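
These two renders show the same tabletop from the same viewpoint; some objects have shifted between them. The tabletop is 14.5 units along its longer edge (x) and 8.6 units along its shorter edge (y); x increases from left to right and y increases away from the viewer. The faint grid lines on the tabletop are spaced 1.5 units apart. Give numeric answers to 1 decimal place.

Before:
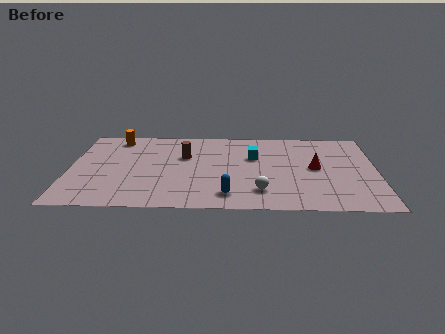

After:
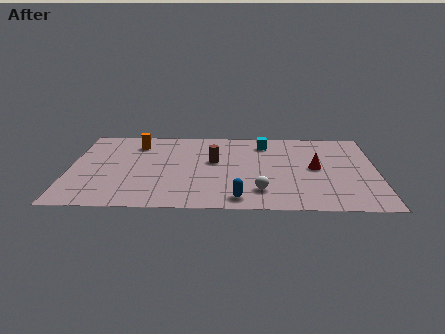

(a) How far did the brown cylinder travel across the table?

1.5

The brown cylinder moved from about (5.4, 5.5) to (6.8, 5.0), a distance of √(1.4² + 0.5²) ≈ 1.5.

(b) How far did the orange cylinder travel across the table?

1.2

The orange cylinder was near (2.1, 7.4) before and (3.1, 6.8) after, so it travelled √(1.0² + 0.6²) ≈ 1.2 units.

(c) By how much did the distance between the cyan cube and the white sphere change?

+1.5

The distance was about 3.6 in the first image and 5.1 in the second, so they moved 1.5 units further apart.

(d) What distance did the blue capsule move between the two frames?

0.6

From (7.5, 1.5) to (8.0, 1.1), the blue capsule covered √(0.5² + 0.4²) ≈ 0.6 units.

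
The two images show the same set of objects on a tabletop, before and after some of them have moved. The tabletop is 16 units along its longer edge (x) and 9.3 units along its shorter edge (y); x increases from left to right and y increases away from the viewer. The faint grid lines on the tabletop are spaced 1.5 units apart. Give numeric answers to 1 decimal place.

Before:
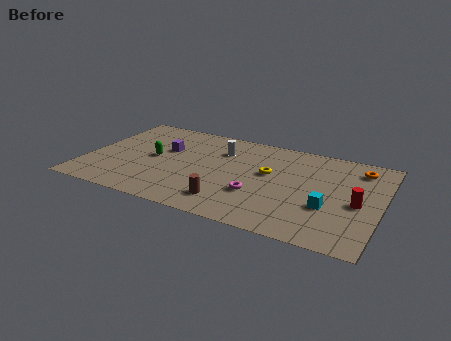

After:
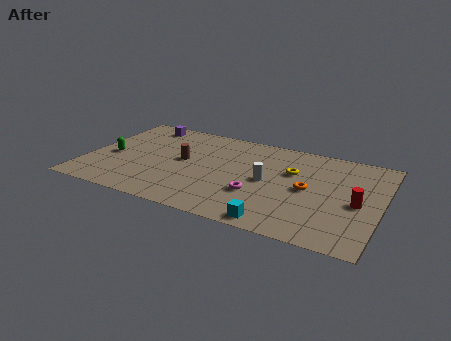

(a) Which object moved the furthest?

the brown cylinder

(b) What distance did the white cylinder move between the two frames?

3.6

The white cylinder was near (7.1, 6.8) before and (9.9, 4.6) after, so it travelled √(2.8² + 2.2²) ≈ 3.6 units.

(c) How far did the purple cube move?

2.8

The purple cube was near (4.1, 5.8) before and (2.5, 8.1) after, so it travelled √(1.6² + 2.3²) ≈ 2.8 units.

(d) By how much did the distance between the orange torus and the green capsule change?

-0.6

Before: roughly 11.4 units apart; after: 10.8. That's 0.6 units closer together.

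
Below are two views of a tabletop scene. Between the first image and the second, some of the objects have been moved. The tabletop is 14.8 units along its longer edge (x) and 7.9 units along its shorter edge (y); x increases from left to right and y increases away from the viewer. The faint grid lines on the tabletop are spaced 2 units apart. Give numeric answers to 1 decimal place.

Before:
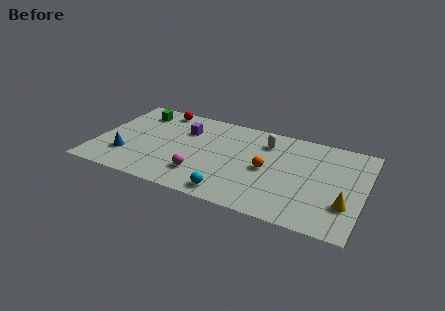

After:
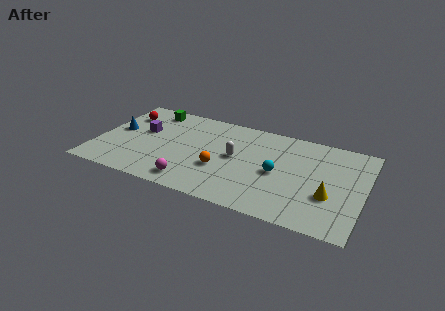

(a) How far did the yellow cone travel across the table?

1.0

The yellow cone was near (13.9, 2.4) before and (13.0, 2.8) after, so it travelled √(0.9² + 0.4²) ≈ 1.0 units.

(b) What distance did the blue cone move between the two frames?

2.2

From (1.8, 2.2) to (1.0, 4.3), the blue cone covered √(0.8² + 2.1²) ≈ 2.2 units.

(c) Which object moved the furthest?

the cyan sphere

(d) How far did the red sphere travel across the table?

2.2

The red sphere was near (3.1, 7.0) before and (1.2, 5.9) after, so it travelled √(1.9² + 1.1²) ≈ 2.2 units.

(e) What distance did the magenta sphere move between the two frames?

0.9

From (6.0, 2.0) to (5.6, 1.2), the magenta sphere covered √(0.4² + 0.8²) ≈ 0.9 units.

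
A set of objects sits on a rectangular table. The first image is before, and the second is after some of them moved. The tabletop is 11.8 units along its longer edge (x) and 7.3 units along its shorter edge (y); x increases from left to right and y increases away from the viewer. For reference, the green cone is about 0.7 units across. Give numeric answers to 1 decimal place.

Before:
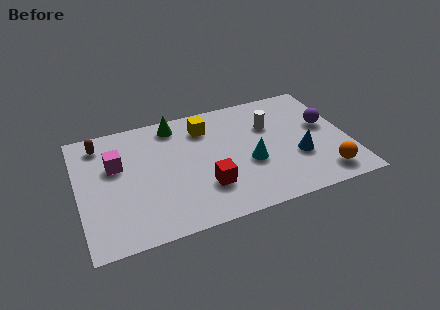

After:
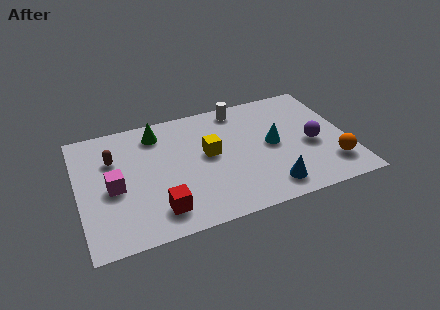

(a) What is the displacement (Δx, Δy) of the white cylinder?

(-1.2, 1.5)

From the two frames, the white cylinder sits at roughly (8.5, 4.9) before and (7.3, 6.4) after.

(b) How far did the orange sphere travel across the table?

0.6

From (10.5, 1.2) to (10.9, 1.7), the orange sphere covered √(0.4² + 0.5²) ≈ 0.6 units.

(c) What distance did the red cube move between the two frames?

2.2

The red cube was near (5.4, 2.1) before and (3.3, 1.4) after, so it travelled √(2.1² + 0.7²) ≈ 2.2 units.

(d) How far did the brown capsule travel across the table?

1.2

The brown capsule was near (1.1, 6.1) before and (1.6, 5.0) after, so it travelled √(0.5² + 1.1²) ≈ 1.2 units.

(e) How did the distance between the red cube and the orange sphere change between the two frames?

+2.4

Before: roughly 5.2 units apart; after: 7.6. That's 2.4 units further apart.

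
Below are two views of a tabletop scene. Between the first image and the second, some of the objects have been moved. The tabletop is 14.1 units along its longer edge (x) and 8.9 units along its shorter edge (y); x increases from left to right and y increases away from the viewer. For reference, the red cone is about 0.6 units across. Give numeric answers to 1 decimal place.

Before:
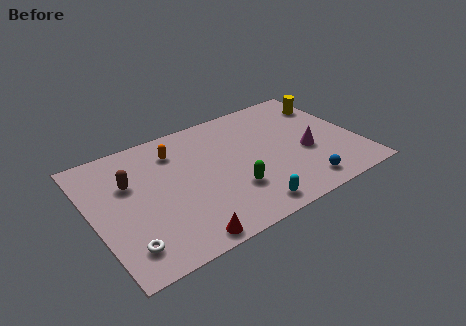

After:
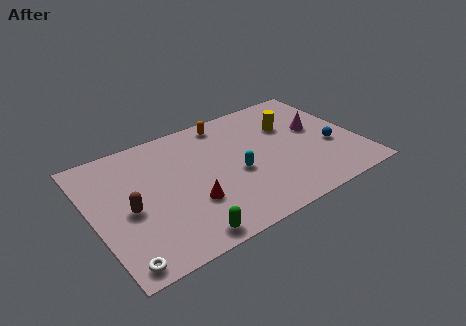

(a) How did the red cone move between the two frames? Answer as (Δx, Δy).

(0.8, 2.1)

From the two frames, the red cone sits at roughly (4.1, 0.8) before and (4.9, 2.9) after.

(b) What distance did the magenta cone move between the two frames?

1.7

From (11.3, 3.6) to (12.1, 5.1), the magenta cone covered √(0.8² + 1.5²) ≈ 1.7 units.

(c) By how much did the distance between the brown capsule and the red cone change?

-2.1

Before: roughly 5.4 units apart; after: 3.3. That's 2.1 units closer together.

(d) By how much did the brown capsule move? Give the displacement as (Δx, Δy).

(-0.3, -1.8)

The brown capsule started near (2.1, 5.8) and ended near (1.8, 4.0).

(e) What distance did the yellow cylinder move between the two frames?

2.5

The yellow cylinder was near (13.2, 6.8) before and (10.8, 6.0) after, so it travelled √(2.4² + 0.8²) ≈ 2.5 units.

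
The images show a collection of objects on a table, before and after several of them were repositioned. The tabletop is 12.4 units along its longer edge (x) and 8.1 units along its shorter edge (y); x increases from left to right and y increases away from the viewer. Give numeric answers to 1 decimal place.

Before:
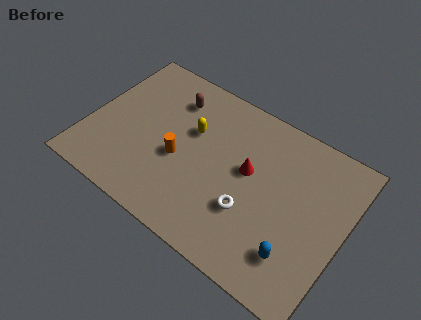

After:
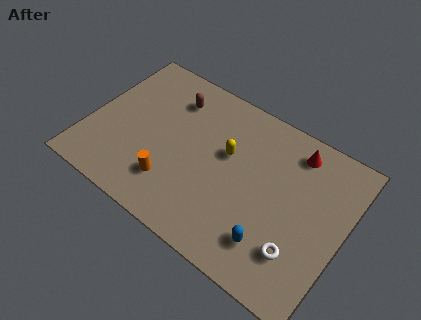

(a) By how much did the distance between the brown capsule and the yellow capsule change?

+1.6

The distance was about 1.7 in the first image and 3.3 in the second, so they moved 1.6 units further apart.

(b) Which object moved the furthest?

the red cone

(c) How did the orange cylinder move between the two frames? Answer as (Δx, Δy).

(-0.1, -1.4)

The orange cylinder started near (4.5, 3.4) and ended near (4.4, 2.0).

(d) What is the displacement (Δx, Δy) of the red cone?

(1.9, 2.2)

The red cone was at about (7.7, 4.6) and moved to about (9.6, 6.8).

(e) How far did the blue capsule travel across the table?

1.1

The blue capsule moved from about (10.5, 1.9) to (9.4, 1.8), a distance of √(1.1² + 0.1²) ≈ 1.1.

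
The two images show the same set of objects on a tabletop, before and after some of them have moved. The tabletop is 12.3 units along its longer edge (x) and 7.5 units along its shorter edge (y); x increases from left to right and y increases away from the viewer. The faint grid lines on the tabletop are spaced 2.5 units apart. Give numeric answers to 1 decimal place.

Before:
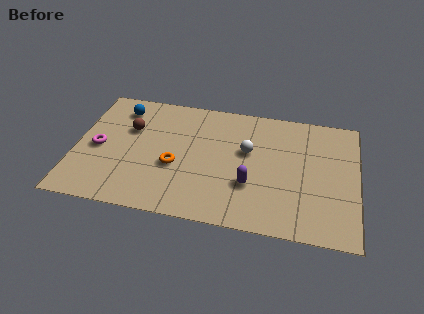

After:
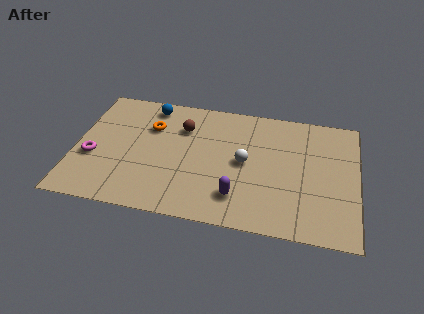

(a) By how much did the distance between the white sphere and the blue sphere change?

-0.8

The distance was about 5.9 in the first image and 5.1 in the second, so they moved 0.8 units closer together.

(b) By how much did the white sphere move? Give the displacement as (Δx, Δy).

(-0.1, -0.7)

The white sphere started near (7.5, 4.5) and ended near (7.4, 3.8).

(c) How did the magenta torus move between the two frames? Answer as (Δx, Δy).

(-0.2, -0.6)

From the two frames, the magenta torus sits at roughly (1.0, 3.5) before and (0.8, 2.9) after.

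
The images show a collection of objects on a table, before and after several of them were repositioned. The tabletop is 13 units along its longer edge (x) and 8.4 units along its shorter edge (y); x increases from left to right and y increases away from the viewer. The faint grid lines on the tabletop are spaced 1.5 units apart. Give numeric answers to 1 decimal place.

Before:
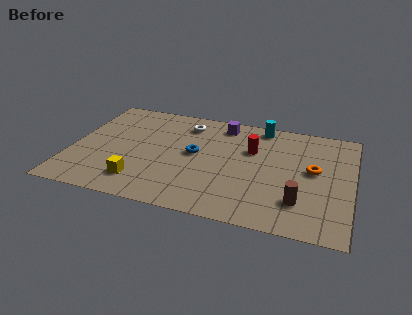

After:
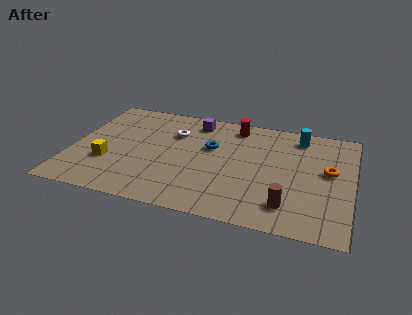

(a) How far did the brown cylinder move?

0.6

The brown cylinder moved from about (10.7, 2.1) to (10.2, 1.7), a distance of √(0.5² + 0.4²) ≈ 0.6.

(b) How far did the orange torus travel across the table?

0.7

From (11.2, 4.6) to (11.9, 4.7), the orange torus covered √(0.7² + 0.1²) ≈ 0.7 units.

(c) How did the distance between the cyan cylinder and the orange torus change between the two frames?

-1.1

Before: roughly 3.9 units apart; after: 2.8. That's 1.1 units closer together.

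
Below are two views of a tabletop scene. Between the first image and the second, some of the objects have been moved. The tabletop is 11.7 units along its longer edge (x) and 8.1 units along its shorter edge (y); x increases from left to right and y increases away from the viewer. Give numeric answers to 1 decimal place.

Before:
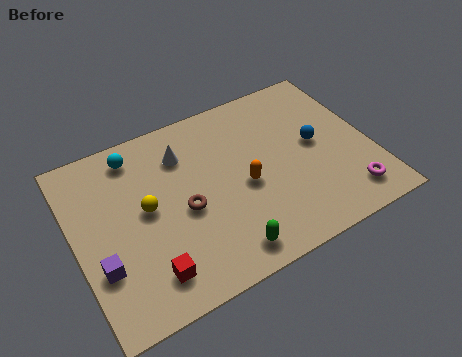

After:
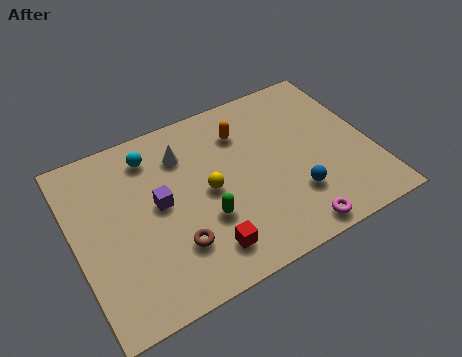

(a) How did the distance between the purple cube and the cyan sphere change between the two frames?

-2.4

The distance was about 4.7 in the first image and 2.3 in the second, so they moved 2.4 units closer together.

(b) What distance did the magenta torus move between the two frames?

2.4

From (10.4, 1.4) to (8.1, 0.8), the magenta torus covered √(2.3² + 0.6²) ≈ 2.4 units.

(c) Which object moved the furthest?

the purple cube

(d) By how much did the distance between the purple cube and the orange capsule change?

-1.9

Before: roughly 5.9 units apart; after: 4.0. That's 1.9 units closer together.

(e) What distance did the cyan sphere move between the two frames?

0.7

The cyan sphere moved from about (2.7, 6.9) to (3.3, 6.6), a distance of √(0.6² + 0.3²) ≈ 0.7.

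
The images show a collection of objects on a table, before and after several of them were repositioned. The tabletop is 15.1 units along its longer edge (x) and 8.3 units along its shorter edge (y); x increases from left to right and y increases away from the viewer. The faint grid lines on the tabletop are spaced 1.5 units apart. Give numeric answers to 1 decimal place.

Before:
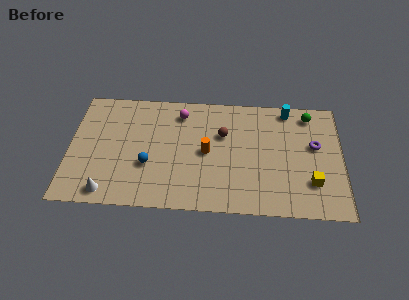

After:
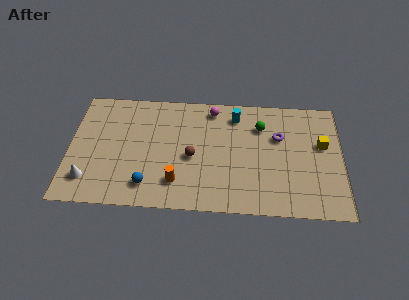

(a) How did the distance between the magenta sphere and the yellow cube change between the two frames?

-2.1

Before: roughly 8.6 units apart; after: 6.5. That's 2.1 units closer together.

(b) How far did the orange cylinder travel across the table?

2.7

From (7.6, 4.1) to (6.0, 1.9), the orange cylinder covered √(1.6² + 2.2²) ≈ 2.7 units.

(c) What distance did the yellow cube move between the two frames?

2.8

The yellow cube moved from about (13.4, 2.3) to (14.0, 5.0), a distance of √(0.6² + 2.7²) ≈ 2.8.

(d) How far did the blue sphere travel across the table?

1.4

The blue sphere was near (4.4, 3.0) before and (4.4, 1.6) after, so it travelled √(0.0² + 1.4²) ≈ 1.4 units.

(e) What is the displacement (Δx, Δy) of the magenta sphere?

(1.8, 0.4)

The magenta sphere started near (6.1, 6.8) and ended near (7.9, 7.2).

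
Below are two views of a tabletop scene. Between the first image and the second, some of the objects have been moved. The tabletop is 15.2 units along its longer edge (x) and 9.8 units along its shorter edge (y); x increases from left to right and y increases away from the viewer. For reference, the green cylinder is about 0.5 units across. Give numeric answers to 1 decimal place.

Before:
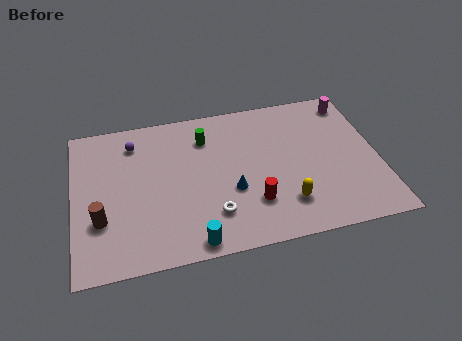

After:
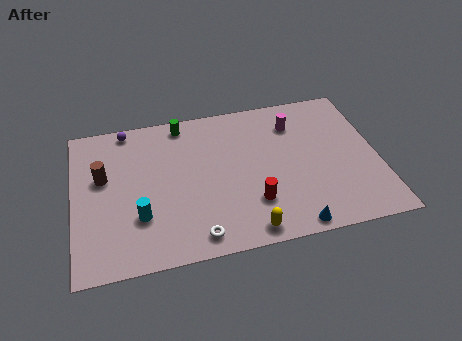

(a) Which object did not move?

the red cylinder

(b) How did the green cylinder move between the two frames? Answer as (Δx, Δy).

(-1.1, 1.2)

The green cylinder started near (6.7, 7.5) and ended near (5.6, 8.7).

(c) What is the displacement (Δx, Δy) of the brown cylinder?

(0.2, 2.7)

The brown cylinder started near (1.3, 3.2) and ended near (1.5, 5.9).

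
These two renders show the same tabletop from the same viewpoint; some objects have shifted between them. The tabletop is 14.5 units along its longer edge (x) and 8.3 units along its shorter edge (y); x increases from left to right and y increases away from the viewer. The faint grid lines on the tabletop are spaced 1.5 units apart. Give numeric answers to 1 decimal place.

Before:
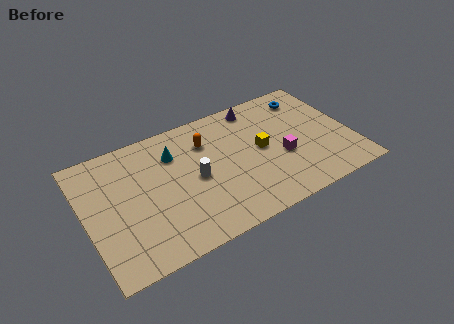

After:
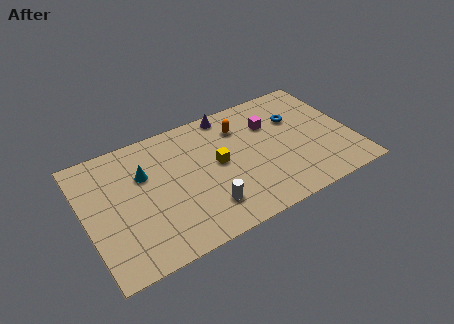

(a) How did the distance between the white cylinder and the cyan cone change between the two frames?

+2.3

Before: roughly 2.3 units apart; after: 4.6. That's 2.3 units further apart.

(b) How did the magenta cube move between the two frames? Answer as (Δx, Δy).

(-0.3, 2.5)

From the two frames, the magenta cube sits at roughly (10.6, 3.3) before and (10.3, 5.8) after.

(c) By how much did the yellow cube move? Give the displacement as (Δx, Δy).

(-2.4, 0.1)

From the two frames, the yellow cube sits at roughly (9.6, 4.3) before and (7.2, 4.4) after.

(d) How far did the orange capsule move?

1.9

From (6.8, 6.1) to (8.7, 6.3), the orange capsule covered √(1.9² + 0.2²) ≈ 1.9 units.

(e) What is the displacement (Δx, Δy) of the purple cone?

(-1.6, 0.2)

The purple cone was at about (9.8, 7.3) and moved to about (8.2, 7.5).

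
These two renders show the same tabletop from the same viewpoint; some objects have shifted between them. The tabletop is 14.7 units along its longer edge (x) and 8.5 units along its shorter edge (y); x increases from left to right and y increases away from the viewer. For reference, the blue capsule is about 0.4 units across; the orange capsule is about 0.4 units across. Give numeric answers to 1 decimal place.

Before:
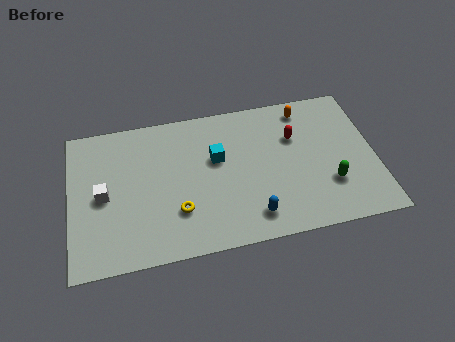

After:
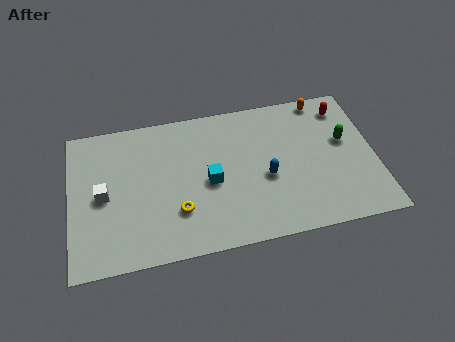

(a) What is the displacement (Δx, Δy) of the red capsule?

(2.5, 1.3)

From the two frames, the red capsule sits at roughly (10.9, 5.7) before and (13.4, 7.0) after.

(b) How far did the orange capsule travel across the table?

1.0

The orange capsule moved from about (11.5, 7.3) to (12.4, 7.7), a distance of √(0.9² + 0.4²) ≈ 1.0.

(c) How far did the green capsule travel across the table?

2.6

From (12.4, 2.6) to (13.3, 5.0), the green capsule covered √(0.9² + 2.4²) ≈ 2.6 units.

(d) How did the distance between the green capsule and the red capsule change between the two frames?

-1.4

Before: roughly 3.4 units apart; after: 2.0. That's 1.4 units closer together.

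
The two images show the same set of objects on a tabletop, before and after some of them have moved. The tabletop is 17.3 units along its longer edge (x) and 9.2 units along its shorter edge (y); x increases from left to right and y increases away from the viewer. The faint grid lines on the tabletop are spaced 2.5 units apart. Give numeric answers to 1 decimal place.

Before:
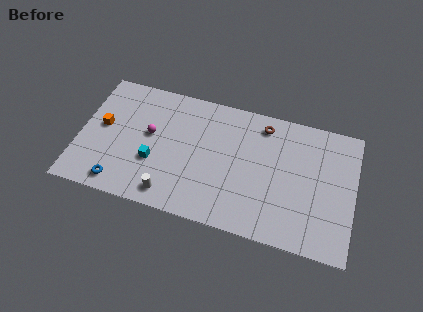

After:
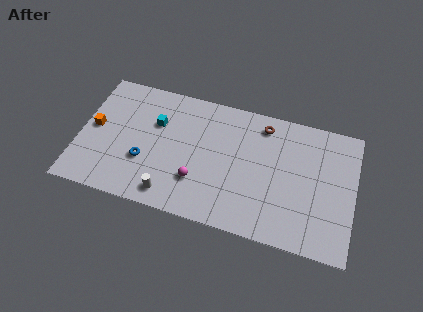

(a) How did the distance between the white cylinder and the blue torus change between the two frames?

-0.6

Before: roughly 3.2 units apart; after: 2.6. That's 0.6 units closer together.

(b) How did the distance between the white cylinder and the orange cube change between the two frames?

+0.3

Before: roughly 5.9 units apart; after: 6.2. That's 0.3 units further apart.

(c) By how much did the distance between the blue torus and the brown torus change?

-2.3

The distance was about 10.8 in the first image and 8.5 in the second, so they moved 2.3 units closer together.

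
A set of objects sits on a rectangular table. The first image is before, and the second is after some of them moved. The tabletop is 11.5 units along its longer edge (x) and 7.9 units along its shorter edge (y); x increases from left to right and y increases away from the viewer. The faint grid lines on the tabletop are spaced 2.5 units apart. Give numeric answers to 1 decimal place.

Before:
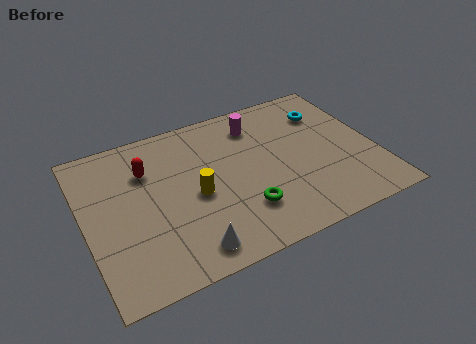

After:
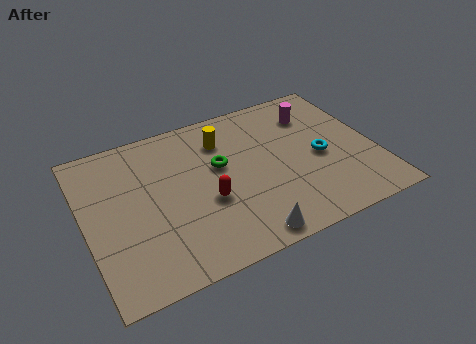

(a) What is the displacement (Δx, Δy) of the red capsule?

(2.1, -2.5)

From the two frames, the red capsule sits at roughly (2.6, 5.6) before and (4.7, 3.1) after.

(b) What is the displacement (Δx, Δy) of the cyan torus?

(-0.6, -2.3)

The cyan torus started near (9.9, 5.9) and ended near (9.3, 3.6).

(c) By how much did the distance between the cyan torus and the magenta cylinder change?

-0.4

They were about 2.8 units apart before and 2.4 after — 0.4 units closer together.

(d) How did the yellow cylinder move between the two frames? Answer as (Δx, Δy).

(1.4, 2.4)

The yellow cylinder started near (4.3, 3.6) and ended near (5.7, 6.0).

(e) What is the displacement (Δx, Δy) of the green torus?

(-0.6, 2.6)

The green torus was at about (6.0, 2.1) and moved to about (5.4, 4.7).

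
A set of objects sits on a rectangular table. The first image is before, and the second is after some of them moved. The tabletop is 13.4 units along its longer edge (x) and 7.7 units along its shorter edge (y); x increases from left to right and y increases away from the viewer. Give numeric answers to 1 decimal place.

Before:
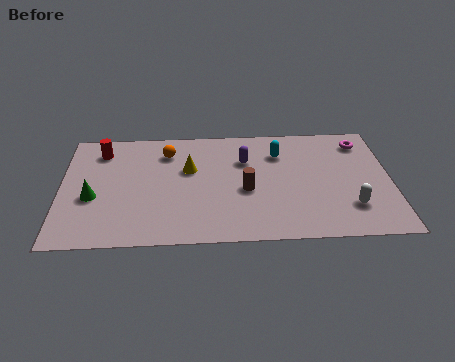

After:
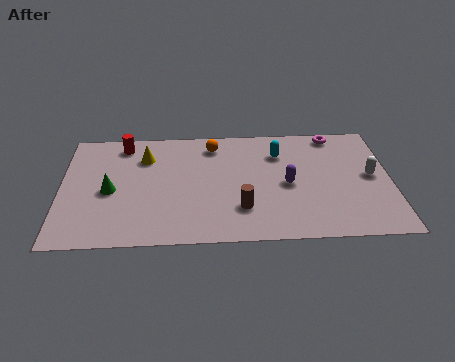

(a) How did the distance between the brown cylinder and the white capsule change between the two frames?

+1.2

The distance was about 4.4 in the first image and 5.6 in the second, so they moved 1.2 units further apart.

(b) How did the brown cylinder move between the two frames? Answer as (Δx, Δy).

(-0.2, -1.2)

The brown cylinder was at about (7.5, 3.3) and moved to about (7.3, 2.1).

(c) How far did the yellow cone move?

2.0

The yellow cone moved from about (5.2, 4.8) to (3.4, 5.7), a distance of √(1.8² + 0.9²) ≈ 2.0.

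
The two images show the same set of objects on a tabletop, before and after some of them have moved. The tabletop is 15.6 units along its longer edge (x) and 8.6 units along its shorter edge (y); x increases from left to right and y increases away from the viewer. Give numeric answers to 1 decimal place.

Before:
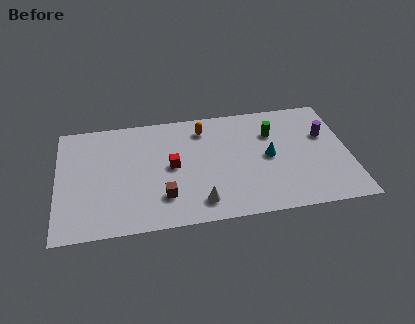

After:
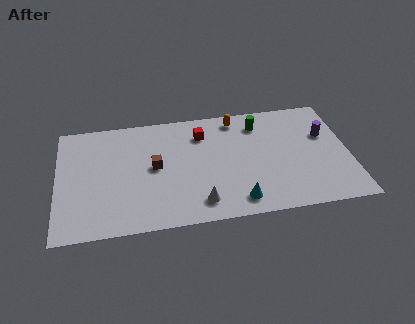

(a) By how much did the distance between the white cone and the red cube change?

+1.9

Before: roughly 3.2 units apart; after: 5.1. That's 1.9 units further apart.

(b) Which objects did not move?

the purple cylinder and the white cone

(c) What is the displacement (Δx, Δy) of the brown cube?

(-0.4, 2.3)

The brown cube was at about (5.6, 2.2) and moved to about (5.2, 4.5).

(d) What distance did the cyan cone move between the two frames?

3.5

The cyan cone moved from about (11.3, 4.3) to (9.5, 1.3), a distance of √(1.8² + 3.0²) ≈ 3.5.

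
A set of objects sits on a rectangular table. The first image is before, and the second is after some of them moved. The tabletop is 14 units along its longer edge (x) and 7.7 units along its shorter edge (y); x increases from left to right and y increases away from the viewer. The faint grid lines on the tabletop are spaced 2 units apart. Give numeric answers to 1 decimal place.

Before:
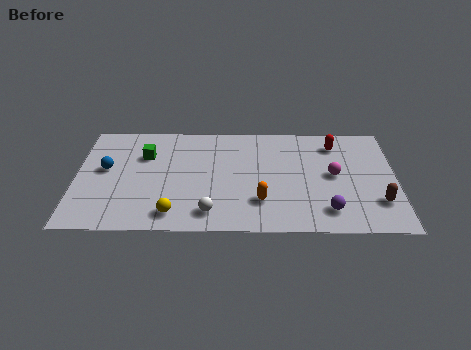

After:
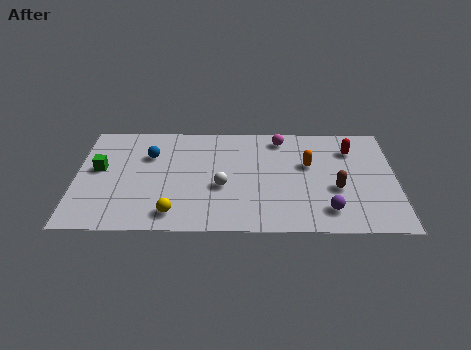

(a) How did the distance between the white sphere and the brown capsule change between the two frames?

-2.3

The distance was about 7.3 in the first image and 5.0 in the second, so they moved 2.3 units closer together.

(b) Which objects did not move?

the yellow sphere and the purple sphere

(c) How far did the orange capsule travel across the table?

3.3

The orange capsule moved from about (8.1, 2.1) to (10.2, 4.7), a distance of √(2.1² + 2.6²) ≈ 3.3.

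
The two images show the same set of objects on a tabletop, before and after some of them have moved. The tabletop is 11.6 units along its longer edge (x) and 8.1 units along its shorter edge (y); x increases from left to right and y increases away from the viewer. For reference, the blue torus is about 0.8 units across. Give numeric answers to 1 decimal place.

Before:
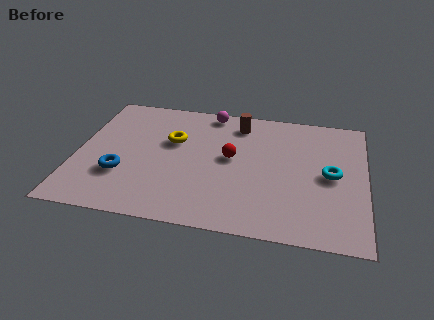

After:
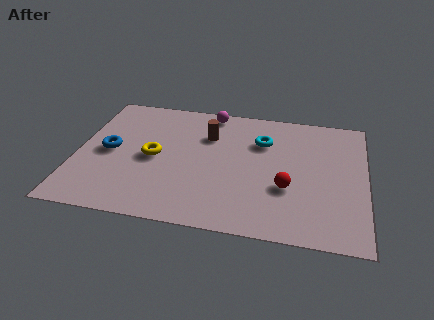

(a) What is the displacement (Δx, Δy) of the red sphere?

(2.3, -1.5)

The red sphere was at about (6.2, 4.4) and moved to about (8.5, 2.9).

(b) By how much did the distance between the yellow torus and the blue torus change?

-1.3

Before: roughly 3.1 units apart; after: 1.8. That's 1.3 units closer together.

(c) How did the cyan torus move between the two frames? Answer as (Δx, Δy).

(-2.8, 1.7)

From the two frames, the cyan torus sits at roughly (10.2, 4.0) before and (7.4, 5.7) after.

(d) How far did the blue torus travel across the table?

1.5

The blue torus was near (1.9, 2.6) before and (1.3, 4.0) after, so it travelled √(0.6² + 1.4²) ≈ 1.5 units.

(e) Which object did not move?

the magenta sphere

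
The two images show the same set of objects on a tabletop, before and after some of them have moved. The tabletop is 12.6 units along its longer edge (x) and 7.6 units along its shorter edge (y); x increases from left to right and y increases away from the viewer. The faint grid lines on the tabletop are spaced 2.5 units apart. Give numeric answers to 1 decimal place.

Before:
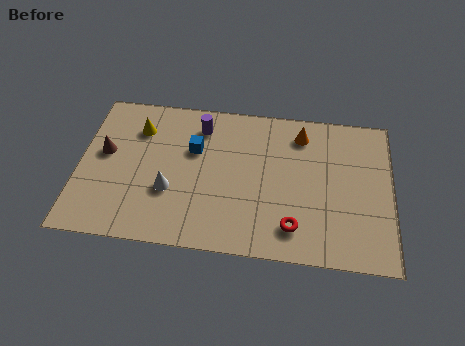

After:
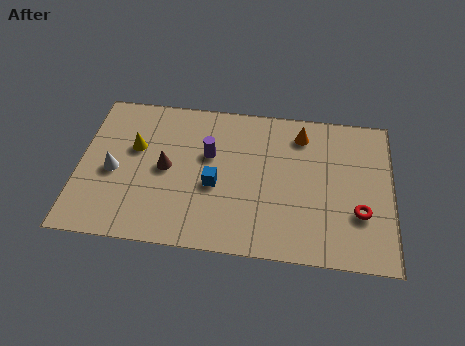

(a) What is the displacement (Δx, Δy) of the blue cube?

(0.9, -1.7)

The blue cube started near (4.6, 4.9) and ended near (5.5, 3.2).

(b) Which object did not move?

the orange cone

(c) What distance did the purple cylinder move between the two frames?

1.5

From (4.8, 6.1) to (5.2, 4.7), the purple cylinder covered √(0.4² + 1.4²) ≈ 1.5 units.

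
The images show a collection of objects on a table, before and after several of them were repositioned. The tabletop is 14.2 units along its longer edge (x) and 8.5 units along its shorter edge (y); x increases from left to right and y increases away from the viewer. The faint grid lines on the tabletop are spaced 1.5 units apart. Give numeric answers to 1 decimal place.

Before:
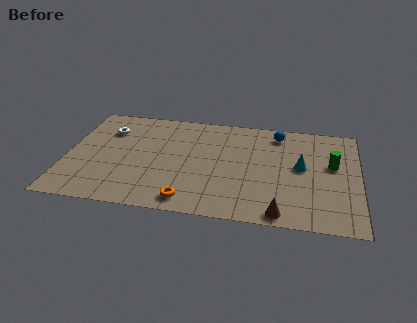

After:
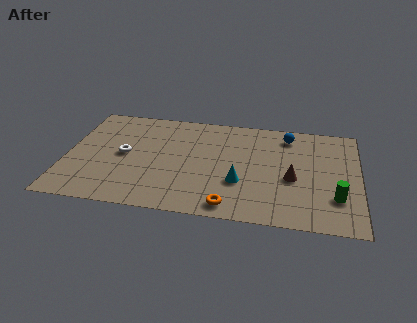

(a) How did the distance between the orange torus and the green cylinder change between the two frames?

-2.6

The distance was about 7.8 in the first image and 5.2 in the second, so they moved 2.6 units closer together.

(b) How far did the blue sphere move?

0.5

From (10.2, 7.2) to (10.7, 7.1), the blue sphere covered √(0.5² + 0.1²) ≈ 0.5 units.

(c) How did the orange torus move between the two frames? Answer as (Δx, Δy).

(2.0, -0.1)

The orange torus was at about (6.1, 1.1) and moved to about (8.1, 1.0).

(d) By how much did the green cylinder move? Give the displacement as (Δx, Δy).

(0.2, -2.6)

The green cylinder was at about (12.9, 5.0) and moved to about (13.1, 2.4).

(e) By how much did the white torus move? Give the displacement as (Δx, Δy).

(0.9, -1.9)

From the two frames, the white torus sits at roughly (1.9, 6.2) before and (2.8, 4.3) after.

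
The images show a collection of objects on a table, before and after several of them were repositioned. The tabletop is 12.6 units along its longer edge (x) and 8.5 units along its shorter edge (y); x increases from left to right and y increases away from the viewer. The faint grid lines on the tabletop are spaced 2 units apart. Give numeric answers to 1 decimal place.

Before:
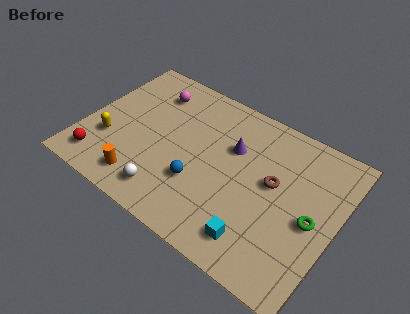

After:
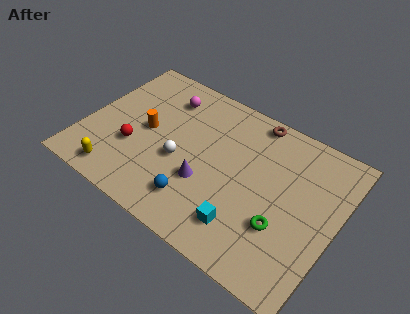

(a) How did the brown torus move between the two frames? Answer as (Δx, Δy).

(-1.5, 2.9)

The brown torus started near (9.4, 4.8) and ended near (7.9, 7.7).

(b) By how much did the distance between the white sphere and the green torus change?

-1.9

The distance was about 7.2 in the first image and 5.3 in the second, so they moved 1.9 units closer together.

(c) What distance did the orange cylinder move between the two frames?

2.9

From (3.4, 1.4) to (3.0, 4.3), the orange cylinder covered √(0.4² + 2.9²) ≈ 2.9 units.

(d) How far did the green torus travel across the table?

1.7

The green torus was near (11.5, 3.9) before and (10.2, 2.8) after, so it travelled √(1.3² + 1.1²) ≈ 1.7 units.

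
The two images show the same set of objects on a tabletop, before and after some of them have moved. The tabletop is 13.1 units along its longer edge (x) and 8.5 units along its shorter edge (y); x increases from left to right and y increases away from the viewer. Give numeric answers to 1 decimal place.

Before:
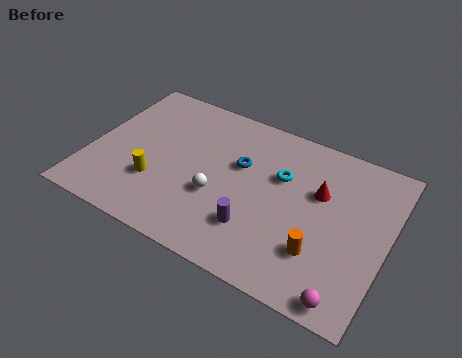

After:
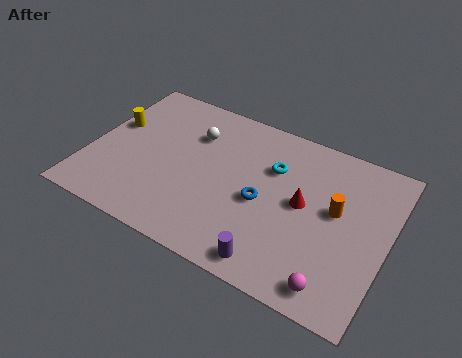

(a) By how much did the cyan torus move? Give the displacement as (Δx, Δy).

(-0.4, 0.3)

The cyan torus started near (8.3, 5.5) and ended near (7.9, 5.8).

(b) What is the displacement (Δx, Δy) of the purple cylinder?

(1.0, -1.3)

The purple cylinder started near (7.6, 2.3) and ended near (8.6, 1.0).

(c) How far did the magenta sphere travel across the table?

0.7

The magenta sphere moved from about (11.8, 0.8) to (11.2, 1.1), a distance of √(0.6² + 0.3²) ≈ 0.7.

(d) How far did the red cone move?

1.1

The red cone was near (10.0, 5.4) before and (9.4, 4.5) after, so it travelled √(0.6² + 0.9²) ≈ 1.1 units.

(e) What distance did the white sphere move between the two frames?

3.3

The white sphere moved from about (5.8, 3.2) to (4.3, 6.1), a distance of √(1.5² + 2.9²) ≈ 3.3.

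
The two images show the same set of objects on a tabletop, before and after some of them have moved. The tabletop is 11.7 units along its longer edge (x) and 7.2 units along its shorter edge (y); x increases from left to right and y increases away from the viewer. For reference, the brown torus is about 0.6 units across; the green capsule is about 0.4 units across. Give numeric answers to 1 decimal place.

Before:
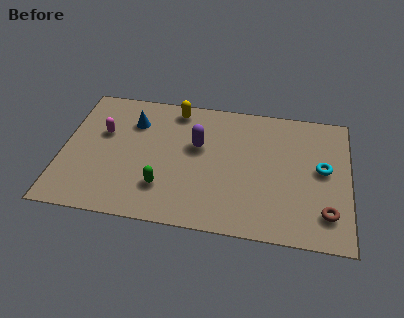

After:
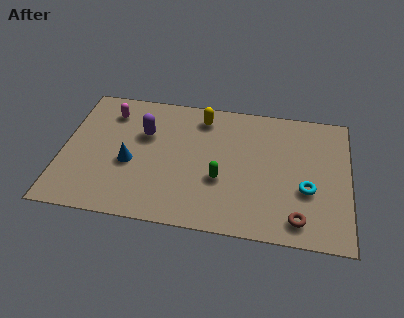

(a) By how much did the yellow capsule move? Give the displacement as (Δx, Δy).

(1.1, -0.3)

The yellow capsule was at about (4.5, 6.3) and moved to about (5.6, 6.0).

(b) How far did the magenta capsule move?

1.2

The magenta capsule moved from about (1.6, 4.5) to (1.8, 5.7), a distance of √(0.2² + 1.2²) ≈ 1.2.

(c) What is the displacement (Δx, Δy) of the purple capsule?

(-2.2, 0.3)

The purple capsule started near (5.5, 4.4) and ended near (3.3, 4.7).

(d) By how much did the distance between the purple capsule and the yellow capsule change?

+0.5

Before: roughly 2.1 units apart; after: 2.6. That's 0.5 units further apart.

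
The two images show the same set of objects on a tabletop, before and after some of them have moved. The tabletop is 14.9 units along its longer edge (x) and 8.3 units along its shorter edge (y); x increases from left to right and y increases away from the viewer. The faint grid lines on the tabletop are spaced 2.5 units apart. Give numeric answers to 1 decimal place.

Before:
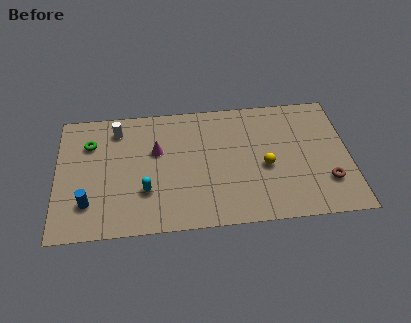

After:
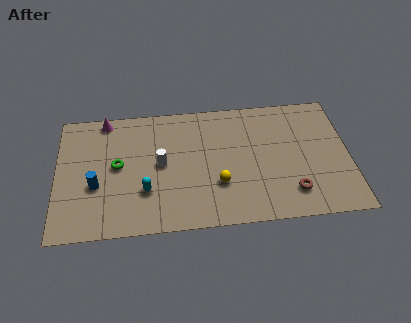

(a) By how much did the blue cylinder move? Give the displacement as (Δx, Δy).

(0.4, 1.1)

The blue cylinder started near (1.6, 2.1) and ended near (2.0, 3.2).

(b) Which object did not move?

the cyan capsule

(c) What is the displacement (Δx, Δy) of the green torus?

(1.4, -1.6)

The green torus started near (1.7, 6.0) and ended near (3.1, 4.4).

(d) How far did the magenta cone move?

3.5

From (5.1, 5.2) to (2.5, 7.5), the magenta cone covered √(2.6² + 2.3²) ≈ 3.5 units.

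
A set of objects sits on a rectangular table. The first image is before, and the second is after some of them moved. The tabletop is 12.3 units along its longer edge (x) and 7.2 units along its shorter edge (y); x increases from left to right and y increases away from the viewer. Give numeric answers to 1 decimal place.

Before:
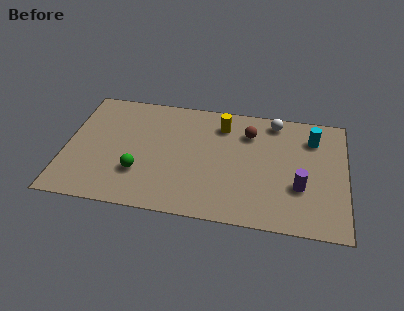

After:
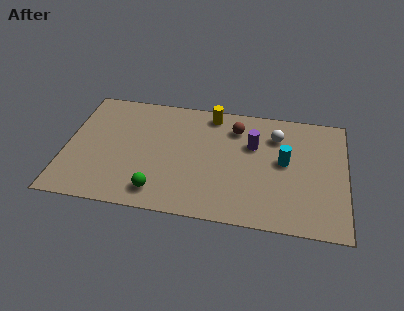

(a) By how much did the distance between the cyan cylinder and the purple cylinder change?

-1.4

The distance was about 3.0 in the first image and 1.6 in the second, so they moved 1.4 units closer together.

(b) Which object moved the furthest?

the purple cylinder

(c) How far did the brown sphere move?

0.6

The brown sphere was near (8.0, 5.4) before and (7.4, 5.6) after, so it travelled √(0.6² + 0.2²) ≈ 0.6 units.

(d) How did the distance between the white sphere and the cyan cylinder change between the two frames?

-0.3

Before: roughly 1.9 units apart; after: 1.6. That's 0.3 units closer together.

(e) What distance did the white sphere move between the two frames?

0.9

The white sphere was near (9.1, 6.3) before and (9.2, 5.4) after, so it travelled √(0.1² + 0.9²) ≈ 0.9 units.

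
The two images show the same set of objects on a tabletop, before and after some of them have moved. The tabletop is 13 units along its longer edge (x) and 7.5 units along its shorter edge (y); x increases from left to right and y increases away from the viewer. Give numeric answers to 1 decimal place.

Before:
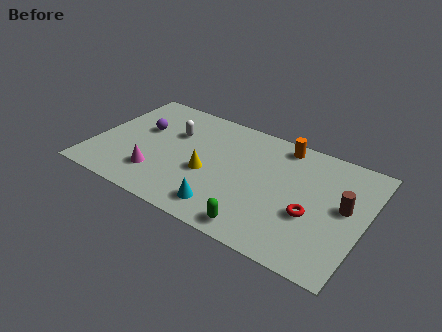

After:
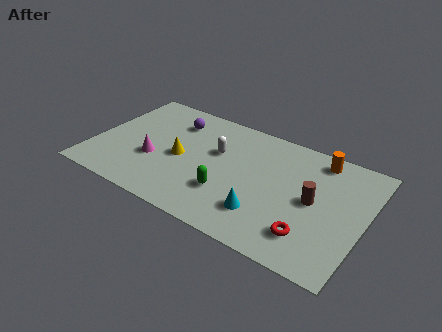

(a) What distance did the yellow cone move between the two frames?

1.5

The yellow cone moved from about (5.6, 3.1) to (4.2, 3.5), a distance of √(1.4² + 0.4²) ≈ 1.5.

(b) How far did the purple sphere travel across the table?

1.8

From (2.1, 4.6) to (3.5, 5.8), the purple sphere covered √(1.4² + 1.2²) ≈ 1.8 units.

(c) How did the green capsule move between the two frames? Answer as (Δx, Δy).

(-1.7, 1.4)

The green capsule started near (8.4, 0.9) and ended near (6.7, 2.3).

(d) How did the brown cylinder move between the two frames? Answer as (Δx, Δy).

(-1.4, -0.3)

The brown cylinder was at about (12.0, 4.1) and moved to about (10.6, 3.8).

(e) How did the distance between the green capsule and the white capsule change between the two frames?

-3.7

The distance was about 6.3 in the first image and 2.6 in the second, so they moved 3.7 units closer together.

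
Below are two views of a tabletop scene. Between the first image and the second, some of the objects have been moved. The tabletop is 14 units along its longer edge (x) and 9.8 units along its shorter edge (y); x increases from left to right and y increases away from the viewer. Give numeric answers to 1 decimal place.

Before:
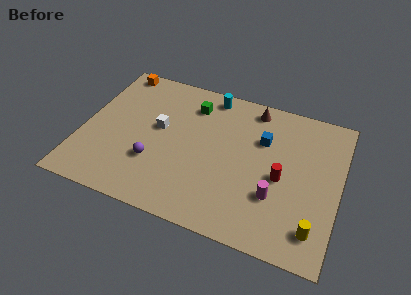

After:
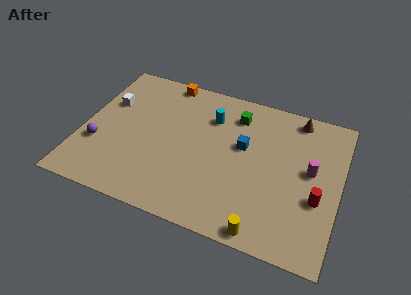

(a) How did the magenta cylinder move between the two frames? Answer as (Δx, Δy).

(1.7, 2.3)

The magenta cylinder started near (10.7, 3.1) and ended near (12.4, 5.4).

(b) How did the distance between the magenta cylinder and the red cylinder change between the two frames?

+0.5

The distance was about 1.3 in the first image and 1.8 in the second, so they moved 0.5 units further apart.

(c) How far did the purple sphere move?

3.1

The purple sphere was near (4.1, 3.1) before and (1.0, 3.3) after, so it travelled √(3.1² + 0.2²) ≈ 3.1 units.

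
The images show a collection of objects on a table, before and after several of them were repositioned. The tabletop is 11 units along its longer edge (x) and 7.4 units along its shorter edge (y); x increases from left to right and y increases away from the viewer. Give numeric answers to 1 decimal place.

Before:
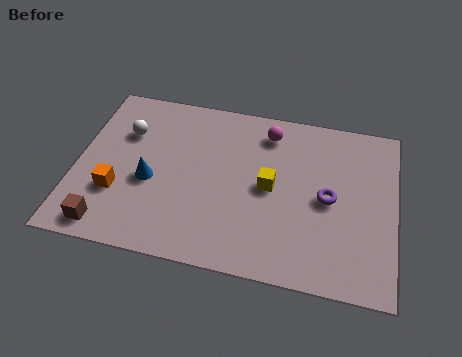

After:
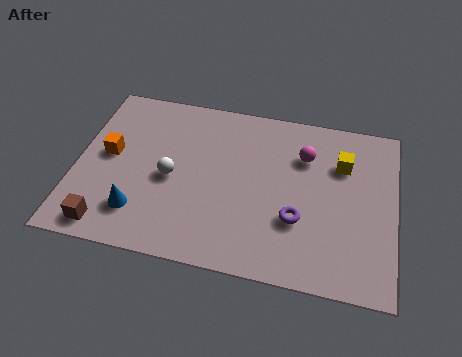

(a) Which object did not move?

the brown cube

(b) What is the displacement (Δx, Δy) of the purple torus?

(-1.0, -1.1)

From the two frames, the purple torus sits at roughly (8.7, 3.6) before and (7.7, 2.5) after.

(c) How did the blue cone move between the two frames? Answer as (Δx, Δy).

(-0.3, -1.4)

The blue cone was at about (2.6, 3.1) and moved to about (2.3, 1.7).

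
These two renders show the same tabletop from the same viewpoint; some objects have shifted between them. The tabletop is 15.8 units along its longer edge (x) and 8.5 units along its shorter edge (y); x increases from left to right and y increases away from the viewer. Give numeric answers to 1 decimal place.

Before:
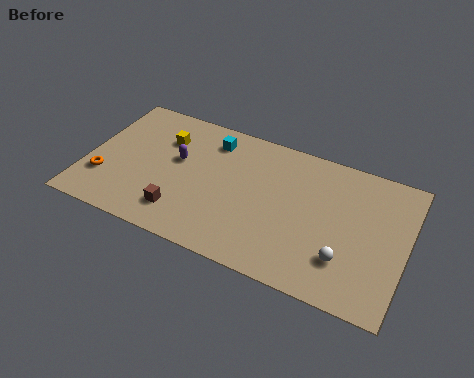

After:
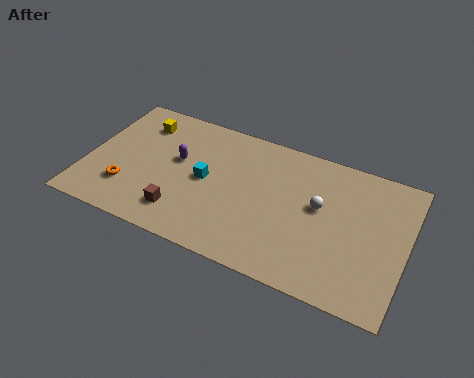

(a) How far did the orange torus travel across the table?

1.2

From (1.0, 2.5) to (2.2, 2.3), the orange torus covered √(1.2² + 0.2²) ≈ 1.2 units.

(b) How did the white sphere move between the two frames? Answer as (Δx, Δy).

(-1.5, 2.6)

The white sphere was at about (13.0, 2.3) and moved to about (11.5, 4.9).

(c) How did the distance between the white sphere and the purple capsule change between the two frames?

-1.9

They were about 9.0 units apart before and 7.1 after — 1.9 units closer together.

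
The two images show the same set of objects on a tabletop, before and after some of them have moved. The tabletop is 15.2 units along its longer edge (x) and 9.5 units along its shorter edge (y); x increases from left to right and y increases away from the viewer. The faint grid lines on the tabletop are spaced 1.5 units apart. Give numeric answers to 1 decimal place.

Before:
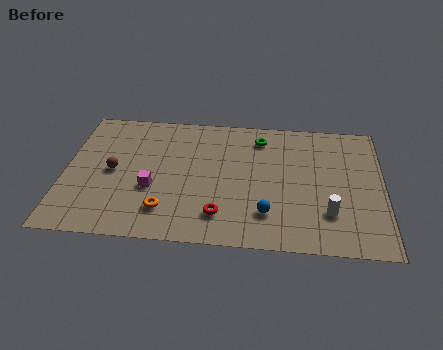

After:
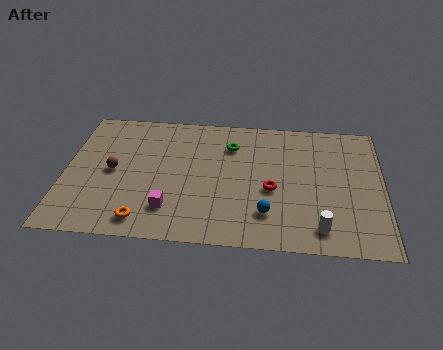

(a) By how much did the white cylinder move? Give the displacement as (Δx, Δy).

(-0.4, -1.1)

The white cylinder was at about (12.6, 2.6) and moved to about (12.2, 1.5).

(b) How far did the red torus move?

3.1

The red torus moved from about (7.5, 2.0) to (9.9, 4.0), a distance of √(2.4² + 2.0²) ≈ 3.1.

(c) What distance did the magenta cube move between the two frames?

1.7

The magenta cube was near (4.2, 3.6) before and (5.1, 2.2) after, so it travelled √(0.9² + 1.4²) ≈ 1.7 units.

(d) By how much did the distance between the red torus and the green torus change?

-2.4

They were about 6.1 units apart before and 3.7 after — 2.4 units closer together.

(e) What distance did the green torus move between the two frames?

1.6

The green torus moved from about (9.3, 7.8) to (7.9, 7.1), a distance of √(1.4² + 0.7²) ≈ 1.6.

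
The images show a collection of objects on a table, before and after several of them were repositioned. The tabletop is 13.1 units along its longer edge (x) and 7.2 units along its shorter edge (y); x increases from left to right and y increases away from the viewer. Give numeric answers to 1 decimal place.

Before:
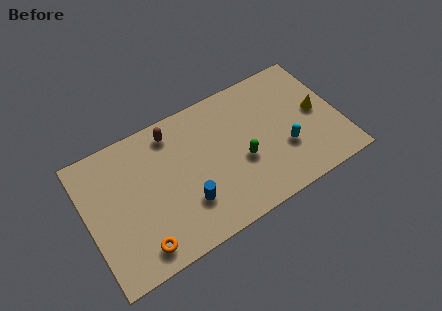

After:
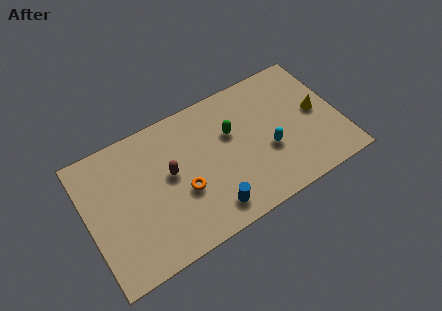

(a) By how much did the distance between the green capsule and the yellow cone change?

+0.3

Before: roughly 4.2 units apart; after: 4.5. That's 0.3 units further apart.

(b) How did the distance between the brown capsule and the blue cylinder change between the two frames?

-0.7

Before: roughly 4.0 units apart; after: 3.3. That's 0.7 units closer together.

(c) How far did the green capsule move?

1.7

From (7.9, 2.9) to (7.6, 4.6), the green capsule covered √(0.3² + 1.7²) ≈ 1.7 units.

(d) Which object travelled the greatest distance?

the orange torus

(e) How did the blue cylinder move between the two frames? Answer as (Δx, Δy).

(1.1, -0.9)

The blue cylinder was at about (4.9, 2.1) and moved to about (6.0, 1.2).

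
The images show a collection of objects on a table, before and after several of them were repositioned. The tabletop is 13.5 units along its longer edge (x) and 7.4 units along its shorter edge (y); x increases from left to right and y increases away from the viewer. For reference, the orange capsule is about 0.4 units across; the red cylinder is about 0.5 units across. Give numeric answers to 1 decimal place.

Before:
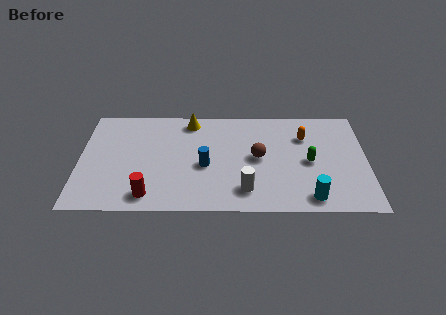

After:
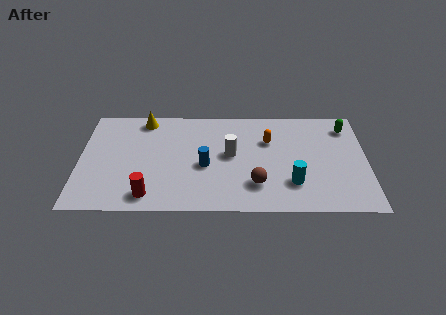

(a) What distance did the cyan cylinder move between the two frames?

1.3

The cyan cylinder was near (10.8, 1.0) before and (10.0, 2.0) after, so it travelled √(0.8² + 1.0²) ≈ 1.3 units.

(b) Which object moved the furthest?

the green capsule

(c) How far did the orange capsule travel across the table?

1.7

The orange capsule moved from about (10.6, 5.3) to (8.9, 5.0), a distance of √(1.7² + 0.3²) ≈ 1.7.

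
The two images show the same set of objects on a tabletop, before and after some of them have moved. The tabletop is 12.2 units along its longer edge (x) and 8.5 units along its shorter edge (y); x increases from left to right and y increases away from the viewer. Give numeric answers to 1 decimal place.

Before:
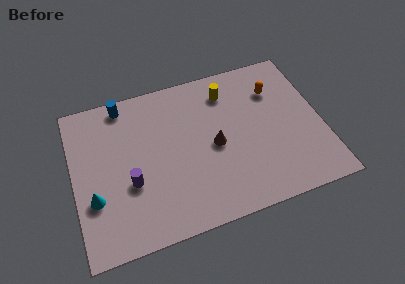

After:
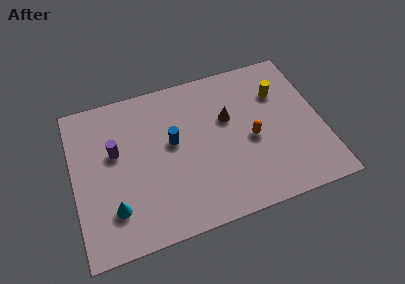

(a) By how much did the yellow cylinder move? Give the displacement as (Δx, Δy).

(2.5, -0.8)

The yellow cylinder was at about (7.8, 6.8) and moved to about (10.3, 6.0).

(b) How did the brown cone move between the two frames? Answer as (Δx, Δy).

(0.8, 1.3)

The brown cone was at about (6.9, 4.0) and moved to about (7.7, 5.3).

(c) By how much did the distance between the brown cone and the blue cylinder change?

-2.7

Before: roughly 5.5 units apart; after: 2.8. That's 2.7 units closer together.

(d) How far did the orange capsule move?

2.8

The orange capsule was near (10.1, 6.2) before and (8.7, 3.8) after, so it travelled √(1.4² + 2.4²) ≈ 2.8 units.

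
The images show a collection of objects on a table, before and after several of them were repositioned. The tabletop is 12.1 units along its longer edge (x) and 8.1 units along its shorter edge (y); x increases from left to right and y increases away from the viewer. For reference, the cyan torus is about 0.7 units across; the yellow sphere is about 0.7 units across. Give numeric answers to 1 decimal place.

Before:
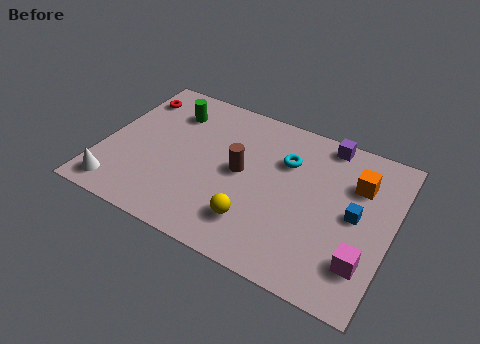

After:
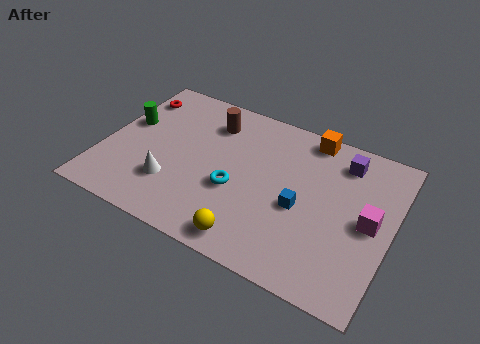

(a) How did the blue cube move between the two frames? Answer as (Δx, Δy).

(-2.2, -0.6)

The blue cube was at about (10.6, 4.1) and moved to about (8.4, 3.5).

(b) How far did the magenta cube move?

2.0

The magenta cube was near (11.2, 2.0) before and (11.2, 4.0) after, so it travelled √(0.0² + 2.0²) ≈ 2.0 units.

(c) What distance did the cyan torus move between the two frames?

3.0

The cyan torus moved from about (7.5, 5.6) to (5.7, 3.2), a distance of √(1.8² + 2.4²) ≈ 3.0.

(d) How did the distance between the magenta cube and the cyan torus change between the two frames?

+0.4

Before: roughly 5.2 units apart; after: 5.6. That's 0.4 units further apart.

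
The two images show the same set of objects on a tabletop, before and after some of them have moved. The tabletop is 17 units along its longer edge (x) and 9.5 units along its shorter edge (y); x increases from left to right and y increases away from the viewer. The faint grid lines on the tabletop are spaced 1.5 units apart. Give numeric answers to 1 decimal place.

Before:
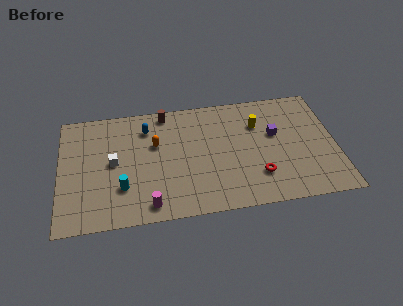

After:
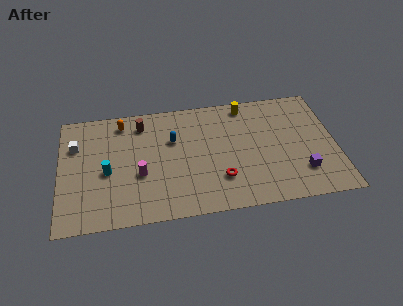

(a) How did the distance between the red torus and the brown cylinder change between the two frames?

-1.1

They were about 8.1 units apart before and 7.0 after — 1.1 units closer together.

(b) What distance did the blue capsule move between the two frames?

2.0

From (5.4, 7.4) to (7.0, 6.2), the blue capsule covered √(1.6² + 1.2²) ≈ 2.0 units.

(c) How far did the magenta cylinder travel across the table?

2.5

The magenta cylinder moved from about (5.4, 1.2) to (4.9, 3.7), a distance of √(0.5² + 2.5²) ≈ 2.5.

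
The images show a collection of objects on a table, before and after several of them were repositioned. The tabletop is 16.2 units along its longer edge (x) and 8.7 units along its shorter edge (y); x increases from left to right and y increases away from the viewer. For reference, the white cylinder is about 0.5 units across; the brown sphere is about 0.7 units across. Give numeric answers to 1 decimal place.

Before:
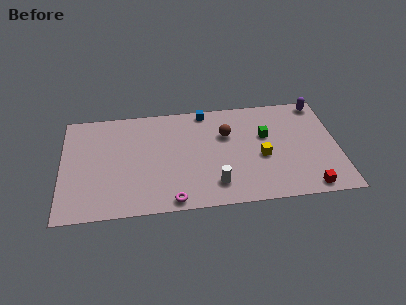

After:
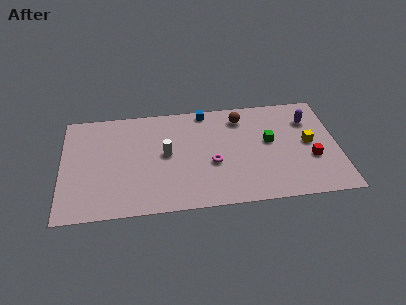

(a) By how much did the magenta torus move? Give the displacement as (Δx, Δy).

(2.4, 2.7)

The magenta torus started near (6.4, 0.8) and ended near (8.8, 3.5).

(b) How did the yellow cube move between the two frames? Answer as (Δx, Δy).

(2.8, 0.8)

The yellow cube was at about (11.7, 3.7) and moved to about (14.5, 4.5).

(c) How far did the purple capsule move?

1.6

From (15.3, 7.8) to (14.6, 6.4), the purple capsule covered √(0.7² + 1.4²) ≈ 1.6 units.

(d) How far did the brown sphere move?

1.6

From (9.7, 5.8) to (10.6, 7.1), the brown sphere covered √(0.9² + 1.3²) ≈ 1.6 units.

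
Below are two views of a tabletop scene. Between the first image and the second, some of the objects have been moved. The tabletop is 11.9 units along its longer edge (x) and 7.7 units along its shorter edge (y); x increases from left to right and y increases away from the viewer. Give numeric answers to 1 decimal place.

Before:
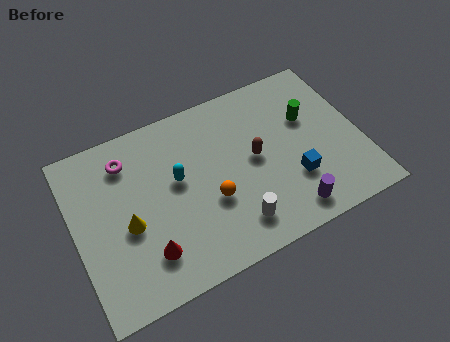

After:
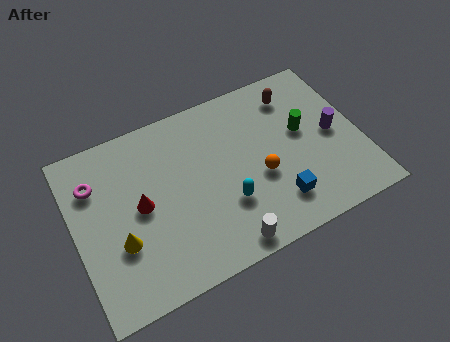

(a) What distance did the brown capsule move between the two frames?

3.0

From (7.5, 4.0) to (9.5, 6.2), the brown capsule covered √(2.0² + 2.2²) ≈ 3.0 units.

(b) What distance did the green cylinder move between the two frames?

0.6

From (9.9, 4.9) to (9.6, 4.4), the green cylinder covered √(0.3² + 0.5²) ≈ 0.6 units.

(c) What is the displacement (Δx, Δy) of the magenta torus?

(-1.4, -0.5)

The magenta torus started near (2.4, 6.1) and ended near (1.0, 5.6).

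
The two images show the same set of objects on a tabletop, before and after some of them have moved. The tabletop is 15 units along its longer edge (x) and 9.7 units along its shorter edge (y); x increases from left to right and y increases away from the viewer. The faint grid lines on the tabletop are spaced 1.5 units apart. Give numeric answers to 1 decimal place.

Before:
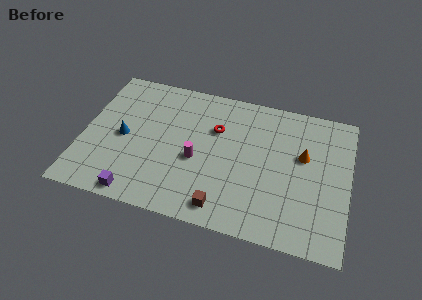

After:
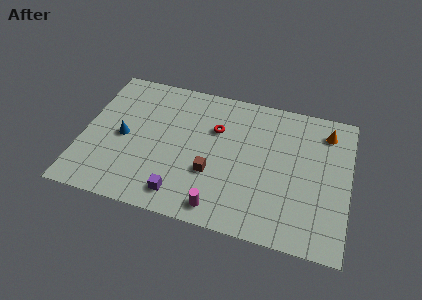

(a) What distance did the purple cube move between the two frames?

2.5

The purple cube moved from about (3.4, 0.9) to (5.8, 1.5), a distance of √(2.4² + 0.6²) ≈ 2.5.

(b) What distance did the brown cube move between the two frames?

2.2

The brown cube was near (8.2, 1.3) before and (7.4, 3.4) after, so it travelled √(0.8² + 2.1²) ≈ 2.2 units.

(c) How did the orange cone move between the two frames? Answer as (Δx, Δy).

(1.2, 2.0)

The orange cone started near (12.4, 5.9) and ended near (13.6, 7.9).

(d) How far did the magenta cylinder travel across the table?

3.3

From (6.5, 4.1) to (8.0, 1.2), the magenta cylinder covered √(1.5² + 2.9²) ≈ 3.3 units.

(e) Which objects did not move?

the blue cone and the red torus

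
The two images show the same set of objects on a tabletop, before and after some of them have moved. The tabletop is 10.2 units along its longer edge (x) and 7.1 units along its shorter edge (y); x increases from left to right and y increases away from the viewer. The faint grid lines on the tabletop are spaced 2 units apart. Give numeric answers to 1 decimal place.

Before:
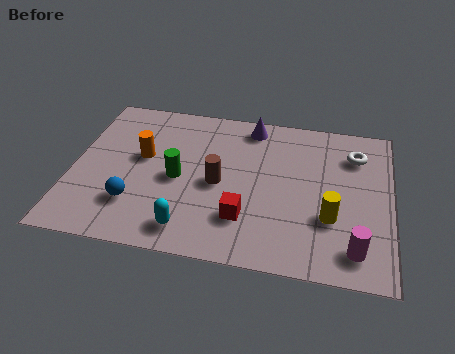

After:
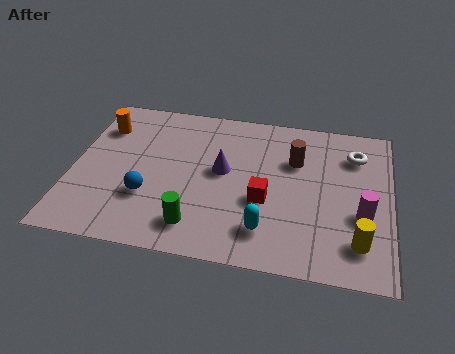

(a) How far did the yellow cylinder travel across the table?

1.3

The yellow cylinder moved from about (8.3, 2.4) to (9.2, 1.5), a distance of √(0.9² + 0.9²) ≈ 1.3.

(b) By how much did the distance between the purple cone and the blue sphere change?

-2.7

Before: roughly 5.5 units apart; after: 2.8. That's 2.7 units closer together.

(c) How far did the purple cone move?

2.4

The purple cone was near (5.6, 6.2) before and (4.8, 3.9) after, so it travelled √(0.8² + 2.3²) ≈ 2.4 units.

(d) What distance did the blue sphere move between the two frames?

0.6

The blue sphere moved from about (2.1, 1.9) to (2.5, 2.3), a distance of √(0.4² + 0.4²) ≈ 0.6.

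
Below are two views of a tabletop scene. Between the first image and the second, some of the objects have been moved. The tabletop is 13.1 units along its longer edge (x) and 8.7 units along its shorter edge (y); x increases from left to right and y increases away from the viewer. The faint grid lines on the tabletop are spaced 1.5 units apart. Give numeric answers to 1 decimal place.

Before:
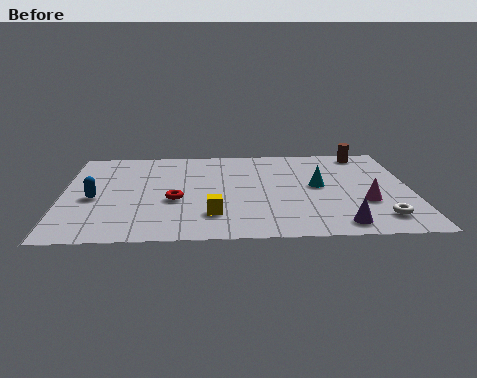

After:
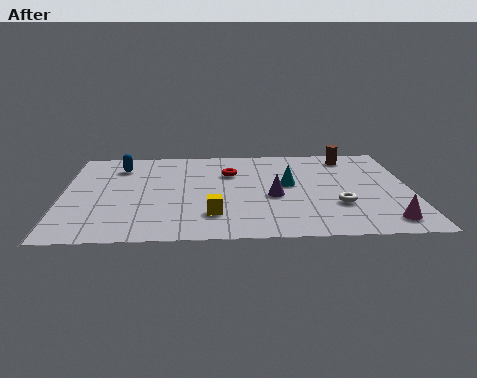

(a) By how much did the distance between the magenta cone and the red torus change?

+0.3

The distance was about 7.1 in the first image and 7.4 in the second, so they moved 0.3 units further apart.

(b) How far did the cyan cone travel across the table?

1.1

From (9.6, 4.6) to (8.5, 4.8), the cyan cone covered √(1.1² + 0.2²) ≈ 1.1 units.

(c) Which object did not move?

the yellow cube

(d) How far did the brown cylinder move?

0.7

The brown cylinder was near (11.5, 7.7) before and (10.9, 7.4) after, so it travelled √(0.6² + 0.3²) ≈ 0.7 units.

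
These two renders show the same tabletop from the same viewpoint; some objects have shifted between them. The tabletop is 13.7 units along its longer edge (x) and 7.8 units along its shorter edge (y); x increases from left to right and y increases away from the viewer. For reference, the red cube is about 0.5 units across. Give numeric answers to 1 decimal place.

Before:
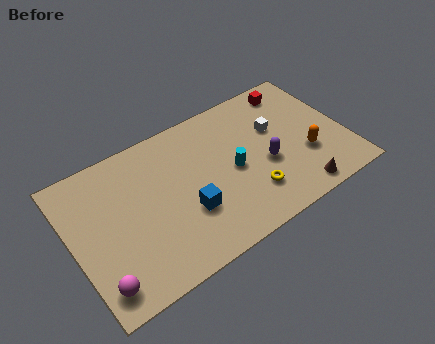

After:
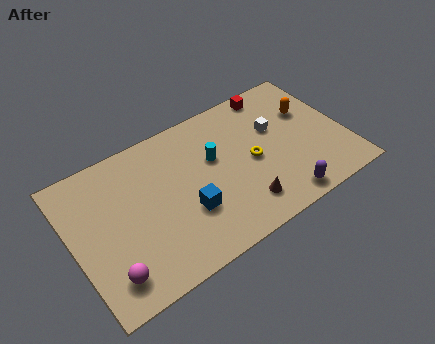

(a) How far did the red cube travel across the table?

1.0

The red cube was near (11.7, 6.7) before and (10.7, 7.0) after, so it travelled √(1.0² + 0.3²) ≈ 1.0 units.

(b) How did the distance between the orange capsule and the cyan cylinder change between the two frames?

+1.3

They were about 3.7 units apart before and 5.0 after — 1.3 units further apart.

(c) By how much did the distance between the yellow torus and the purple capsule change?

+1.4

Before: roughly 1.6 units apart; after: 3.0. That's 1.4 units further apart.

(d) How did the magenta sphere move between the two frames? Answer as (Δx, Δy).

(0.5, 0.2)

From the two frames, the magenta sphere sits at roughly (0.9, 1.3) before and (1.4, 1.5) after.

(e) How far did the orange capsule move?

2.5

The orange capsule moved from about (11.6, 2.7) to (12.2, 5.1), a distance of √(0.6² + 2.4²) ≈ 2.5.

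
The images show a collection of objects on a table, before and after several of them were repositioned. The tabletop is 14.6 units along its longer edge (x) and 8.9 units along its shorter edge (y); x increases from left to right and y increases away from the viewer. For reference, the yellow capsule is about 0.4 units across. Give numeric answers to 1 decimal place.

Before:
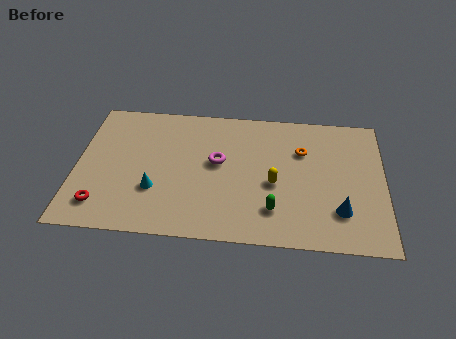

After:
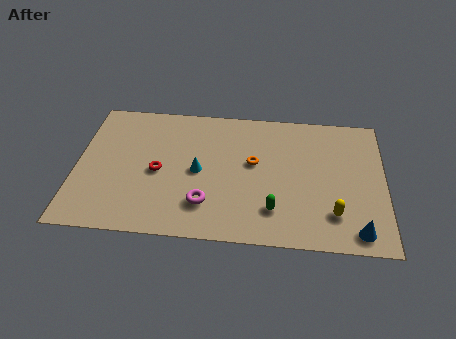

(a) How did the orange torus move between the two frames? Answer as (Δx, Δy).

(-2.3, -1.0)

The orange torus was at about (10.7, 6.1) and moved to about (8.4, 5.1).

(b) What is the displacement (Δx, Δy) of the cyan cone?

(2.0, 1.4)

From the two frames, the cyan cone sits at roughly (3.8, 2.9) before and (5.8, 4.3) after.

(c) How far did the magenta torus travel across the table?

2.8

The magenta torus was near (6.7, 5.0) before and (6.2, 2.2) after, so it travelled √(0.5² + 2.8²) ≈ 2.8 units.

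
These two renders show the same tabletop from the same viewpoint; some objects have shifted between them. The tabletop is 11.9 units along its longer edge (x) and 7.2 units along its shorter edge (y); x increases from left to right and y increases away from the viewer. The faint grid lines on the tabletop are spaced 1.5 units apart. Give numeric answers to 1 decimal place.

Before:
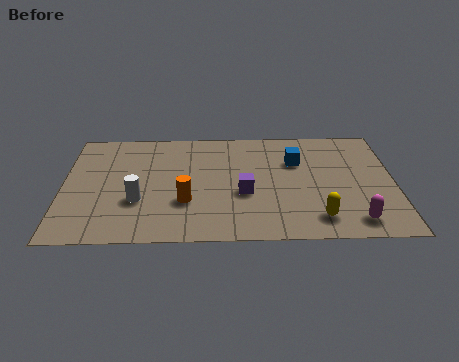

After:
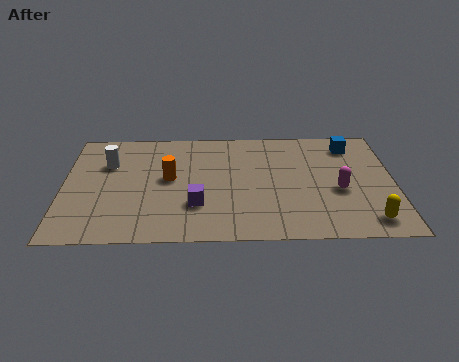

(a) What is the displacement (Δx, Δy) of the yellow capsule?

(1.8, -0.2)

The yellow capsule started near (9.1, 1.3) and ended near (10.9, 1.1).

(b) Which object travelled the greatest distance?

the white cylinder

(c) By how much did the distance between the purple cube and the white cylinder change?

+0.4

The distance was about 3.8 in the first image and 4.2 in the second, so they moved 0.4 units further apart.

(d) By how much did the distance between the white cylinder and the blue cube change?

+2.7

The distance was about 6.2 in the first image and 8.9 in the second, so they moved 2.7 units further apart.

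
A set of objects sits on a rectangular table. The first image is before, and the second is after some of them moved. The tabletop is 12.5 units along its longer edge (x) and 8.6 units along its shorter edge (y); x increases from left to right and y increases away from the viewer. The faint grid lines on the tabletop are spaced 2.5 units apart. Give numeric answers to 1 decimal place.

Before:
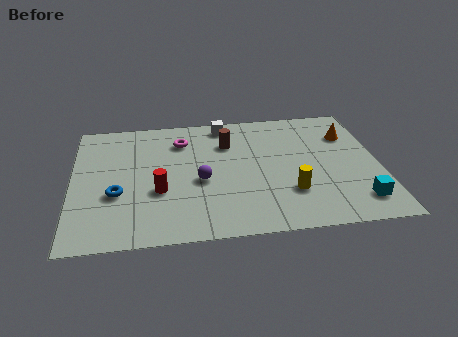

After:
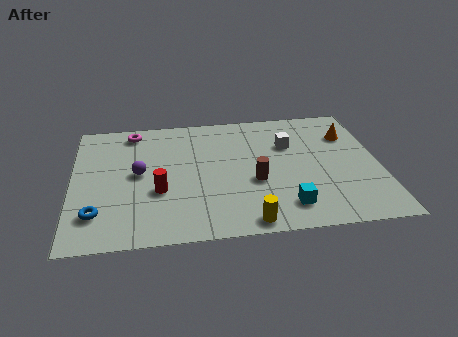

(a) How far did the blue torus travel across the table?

1.4

The blue torus was near (1.8, 3.2) before and (1.0, 2.0) after, so it travelled √(0.8² + 1.2²) ≈ 1.4 units.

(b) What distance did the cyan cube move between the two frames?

2.9

From (11.5, 1.6) to (8.6, 1.6), the cyan cube covered √(2.9² + 0.0²) ≈ 2.9 units.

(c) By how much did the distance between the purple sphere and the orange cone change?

+2.2

The distance was about 6.7 in the first image and 8.9 in the second, so they moved 2.2 units further apart.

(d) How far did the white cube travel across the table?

3.2

From (6.3, 7.6) to (8.9, 5.8), the white cube covered √(2.6² + 1.8²) ≈ 3.2 units.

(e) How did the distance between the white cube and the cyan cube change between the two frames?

-3.7

Before: roughly 7.9 units apart; after: 4.2. That's 3.7 units closer together.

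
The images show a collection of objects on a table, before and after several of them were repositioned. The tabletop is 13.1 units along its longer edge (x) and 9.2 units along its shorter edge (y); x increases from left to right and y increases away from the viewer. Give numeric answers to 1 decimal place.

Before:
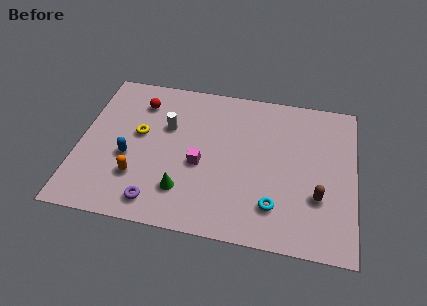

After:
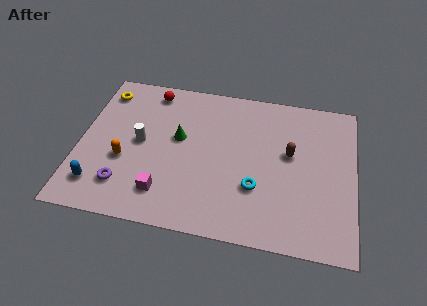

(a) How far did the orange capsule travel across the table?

1.1

The orange capsule was near (2.9, 2.6) before and (2.2, 3.5) after, so it travelled √(0.7² + 0.9²) ≈ 1.1 units.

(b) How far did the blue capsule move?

2.3

The blue capsule was near (2.4, 3.7) before and (1.1, 1.8) after, so it travelled √(1.3² + 1.9²) ≈ 2.3 units.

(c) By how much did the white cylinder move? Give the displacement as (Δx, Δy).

(-1.2, -1.2)

The white cylinder was at about (4.1, 5.9) and moved to about (2.9, 4.7).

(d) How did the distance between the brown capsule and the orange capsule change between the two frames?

-0.5

The distance was about 8.5 in the first image and 8.0 in the second, so they moved 0.5 units closer together.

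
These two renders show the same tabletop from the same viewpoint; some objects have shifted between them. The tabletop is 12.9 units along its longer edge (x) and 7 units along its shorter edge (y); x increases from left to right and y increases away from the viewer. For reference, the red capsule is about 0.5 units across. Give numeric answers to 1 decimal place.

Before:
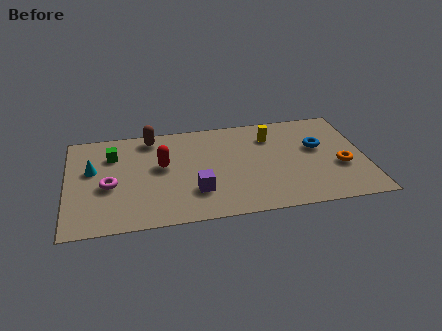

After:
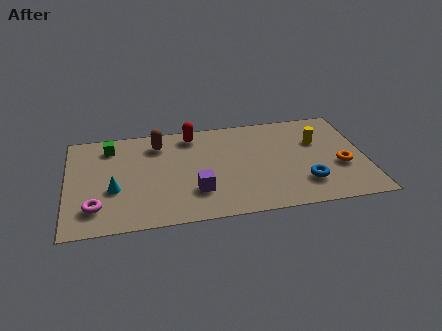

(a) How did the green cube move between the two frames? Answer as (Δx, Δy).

(-0.1, 0.6)

From the two frames, the green cube sits at roughly (2.0, 5.1) before and (1.9, 5.7) after.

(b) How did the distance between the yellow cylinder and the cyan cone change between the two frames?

+1.2

Before: roughly 7.9 units apart; after: 9.1. That's 1.2 units further apart.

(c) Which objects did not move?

the purple cube and the orange torus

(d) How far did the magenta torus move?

1.5

The magenta torus was near (1.8, 3.0) before and (1.2, 1.6) after, so it travelled √(0.6² + 1.4²) ≈ 1.5 units.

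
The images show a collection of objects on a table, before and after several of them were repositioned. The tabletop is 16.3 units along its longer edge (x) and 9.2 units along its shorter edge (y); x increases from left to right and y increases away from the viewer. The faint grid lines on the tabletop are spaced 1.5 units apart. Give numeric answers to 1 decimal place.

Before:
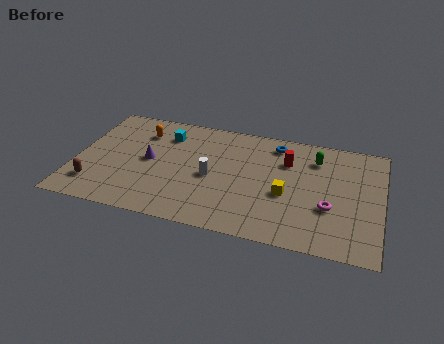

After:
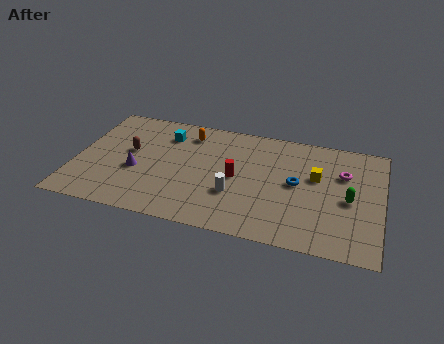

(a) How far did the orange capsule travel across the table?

2.5

From (3.3, 7.0) to (5.8, 7.5), the orange capsule covered √(2.5² + 0.5²) ≈ 2.5 units.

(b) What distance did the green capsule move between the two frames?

3.5

From (12.7, 7.1) to (14.6, 4.2), the green capsule covered √(1.9² + 2.9²) ≈ 3.5 units.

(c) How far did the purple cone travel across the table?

1.2

The purple cone was near (3.9, 4.7) before and (3.3, 3.7) after, so it travelled √(0.6² + 1.0²) ≈ 1.2 units.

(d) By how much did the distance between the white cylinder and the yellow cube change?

+0.9

The distance was about 4.0 in the first image and 4.9 in the second, so they moved 0.9 units further apart.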